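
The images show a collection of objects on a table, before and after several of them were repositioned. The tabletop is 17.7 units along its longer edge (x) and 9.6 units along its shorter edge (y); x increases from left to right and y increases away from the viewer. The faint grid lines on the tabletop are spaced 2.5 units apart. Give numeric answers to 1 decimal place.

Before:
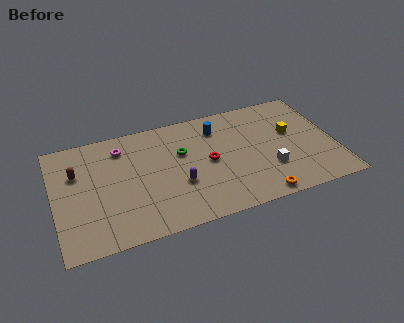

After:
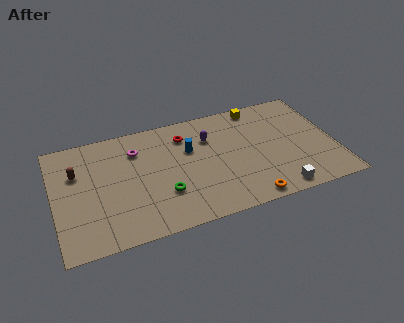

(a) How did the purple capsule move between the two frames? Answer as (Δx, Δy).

(2.2, 3.3)

The purple capsule started near (7.7, 3.5) and ended near (9.9, 6.8).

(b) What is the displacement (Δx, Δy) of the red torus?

(-1.3, 2.7)

The red torus started near (9.7, 4.8) and ended near (8.4, 7.5).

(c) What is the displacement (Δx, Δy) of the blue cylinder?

(-1.9, -1.3)

From the two frames, the blue cylinder sits at roughly (10.5, 7.5) before and (8.6, 6.2) after.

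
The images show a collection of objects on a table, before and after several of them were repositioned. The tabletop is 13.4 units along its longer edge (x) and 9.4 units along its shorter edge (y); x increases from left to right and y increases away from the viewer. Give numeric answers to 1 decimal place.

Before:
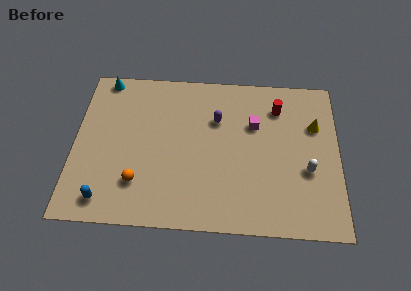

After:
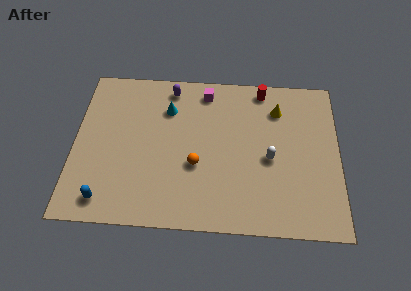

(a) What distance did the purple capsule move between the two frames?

3.0

From (7.2, 6.4) to (4.8, 8.2), the purple capsule covered √(2.4² + 1.8²) ≈ 3.0 units.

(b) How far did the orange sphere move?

3.1

The orange sphere moved from about (3.3, 2.4) to (6.2, 3.6), a distance of √(2.9² + 1.2²) ≈ 3.1.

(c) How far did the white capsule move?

2.0

The white capsule moved from about (11.8, 3.6) to (9.9, 4.2), a distance of √(1.9² + 0.6²) ≈ 2.0.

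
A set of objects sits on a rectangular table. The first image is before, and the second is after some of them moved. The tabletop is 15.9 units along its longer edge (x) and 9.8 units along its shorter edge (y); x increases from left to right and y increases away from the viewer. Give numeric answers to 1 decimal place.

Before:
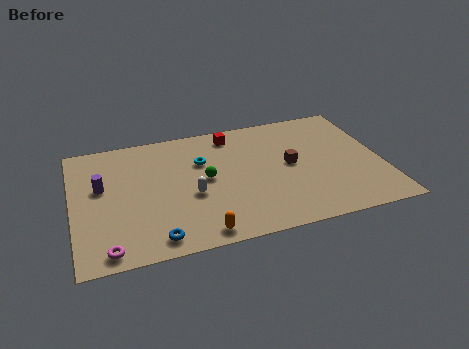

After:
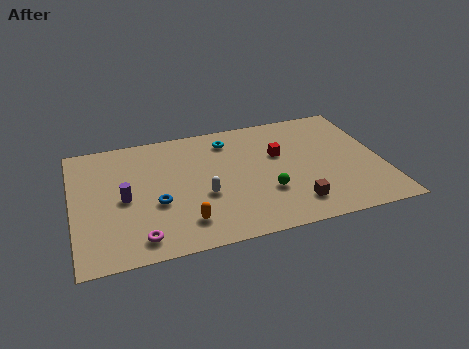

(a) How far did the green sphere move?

3.6

The green sphere was near (6.8, 5.1) before and (9.8, 3.2) after, so it travelled √(3.0² + 1.9²) ≈ 3.6 units.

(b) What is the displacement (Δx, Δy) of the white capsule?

(0.6, -0.2)

From the two frames, the white capsule sits at roughly (6.0, 4.0) before and (6.6, 3.8) after.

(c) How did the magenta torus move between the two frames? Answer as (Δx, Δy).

(1.6, 0.4)

From the two frames, the magenta torus sits at roughly (1.6, 1.0) before and (3.2, 1.4) after.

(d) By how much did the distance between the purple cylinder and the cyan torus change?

+1.3

Before: roughly 5.3 units apart; after: 6.6. That's 1.3 units further apart.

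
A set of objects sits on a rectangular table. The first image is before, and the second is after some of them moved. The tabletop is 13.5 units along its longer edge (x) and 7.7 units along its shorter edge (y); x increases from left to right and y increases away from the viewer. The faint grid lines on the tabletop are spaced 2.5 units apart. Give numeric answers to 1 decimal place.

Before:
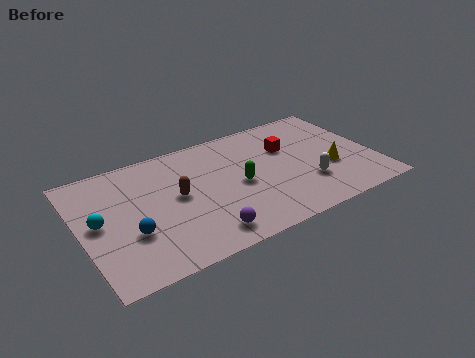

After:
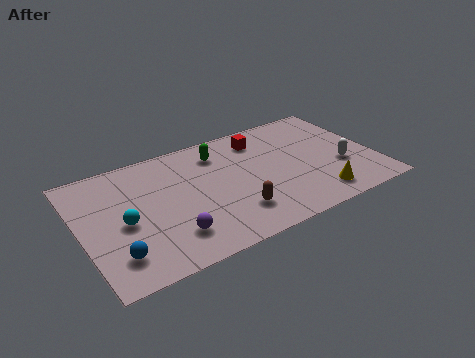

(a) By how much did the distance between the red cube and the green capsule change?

-0.9

Before: roughly 2.9 units apart; after: 2.0. That's 0.9 units closer together.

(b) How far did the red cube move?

1.6

From (9.7, 5.1) to (8.6, 6.2), the red cube covered √(1.1² + 1.1²) ≈ 1.6 units.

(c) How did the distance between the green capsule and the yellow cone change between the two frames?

+1.9

They were about 4.3 units apart before and 6.2 after — 1.9 units further apart.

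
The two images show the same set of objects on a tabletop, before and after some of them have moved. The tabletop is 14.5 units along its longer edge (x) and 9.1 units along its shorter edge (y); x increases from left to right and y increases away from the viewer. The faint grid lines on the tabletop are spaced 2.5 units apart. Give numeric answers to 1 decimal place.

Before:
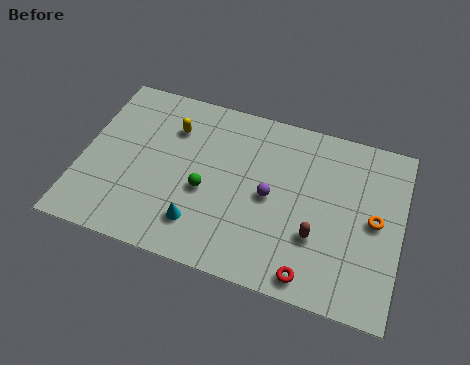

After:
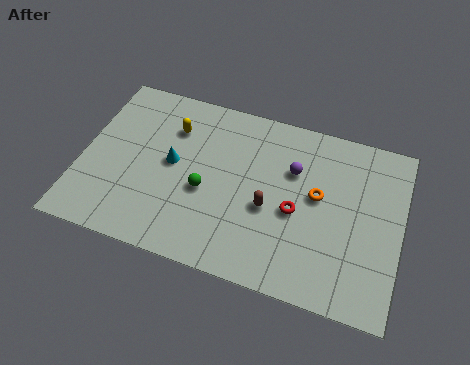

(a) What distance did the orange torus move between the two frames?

2.6

The orange torus moved from about (13.3, 4.6) to (10.7, 5.1), a distance of √(2.6² + 0.5²) ≈ 2.6.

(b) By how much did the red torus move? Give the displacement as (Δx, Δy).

(-0.9, 3.0)

From the two frames, the red torus sits at roughly (10.7, 1.0) before and (9.8, 4.0) after.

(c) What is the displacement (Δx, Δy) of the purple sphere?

(0.9, 1.7)

The purple sphere started near (8.6, 4.4) and ended near (9.5, 6.1).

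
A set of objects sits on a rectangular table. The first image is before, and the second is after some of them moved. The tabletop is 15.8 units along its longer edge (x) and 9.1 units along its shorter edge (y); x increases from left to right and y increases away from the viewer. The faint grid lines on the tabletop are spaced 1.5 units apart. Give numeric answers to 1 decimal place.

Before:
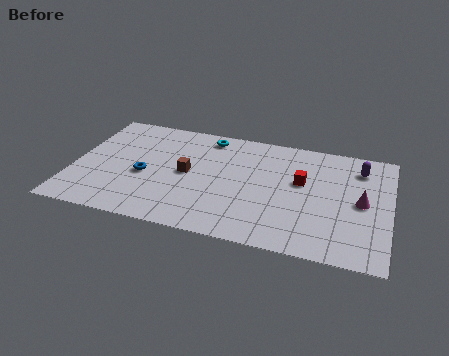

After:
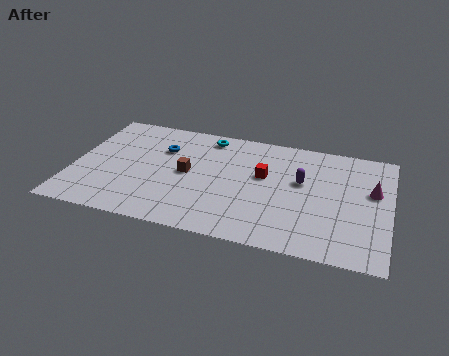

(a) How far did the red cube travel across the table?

1.9

From (11.4, 5.4) to (9.5, 5.4), the red cube covered √(1.9² + 0.0²) ≈ 1.9 units.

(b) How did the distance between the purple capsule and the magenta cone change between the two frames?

+0.8

They were about 2.7 units apart before and 3.5 after — 0.8 units further apart.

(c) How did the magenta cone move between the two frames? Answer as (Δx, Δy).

(0.5, 1.0)

From the two frames, the magenta cone sits at roughly (14.4, 4.5) before and (14.9, 5.5) after.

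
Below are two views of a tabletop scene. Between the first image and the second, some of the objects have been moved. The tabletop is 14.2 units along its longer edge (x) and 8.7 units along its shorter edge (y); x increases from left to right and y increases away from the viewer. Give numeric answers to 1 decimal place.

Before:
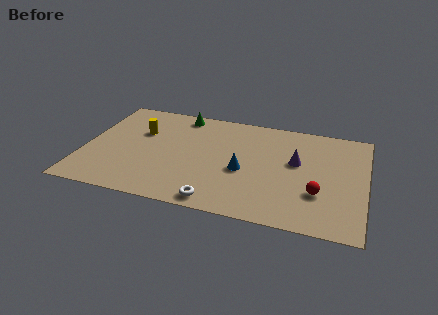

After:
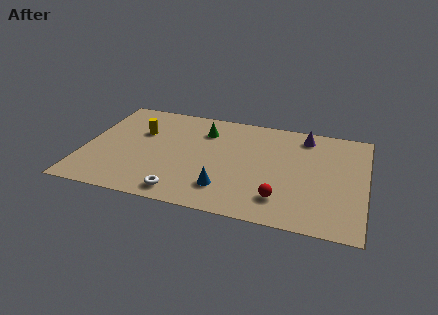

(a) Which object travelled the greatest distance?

the purple cone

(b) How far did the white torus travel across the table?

1.8

The white torus moved from about (7.0, 0.9) to (5.2, 1.1), a distance of √(1.8² + 0.2²) ≈ 1.8.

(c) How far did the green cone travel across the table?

1.7

From (4.6, 7.7) to (5.9, 6.6), the green cone covered √(1.3² + 1.1²) ≈ 1.7 units.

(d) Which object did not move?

the yellow cylinder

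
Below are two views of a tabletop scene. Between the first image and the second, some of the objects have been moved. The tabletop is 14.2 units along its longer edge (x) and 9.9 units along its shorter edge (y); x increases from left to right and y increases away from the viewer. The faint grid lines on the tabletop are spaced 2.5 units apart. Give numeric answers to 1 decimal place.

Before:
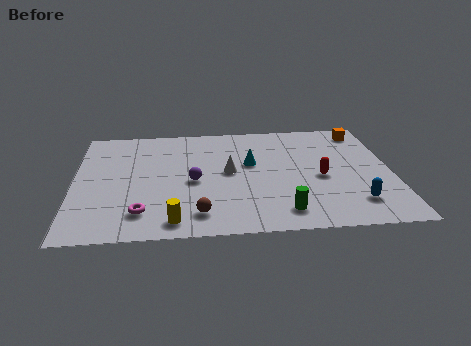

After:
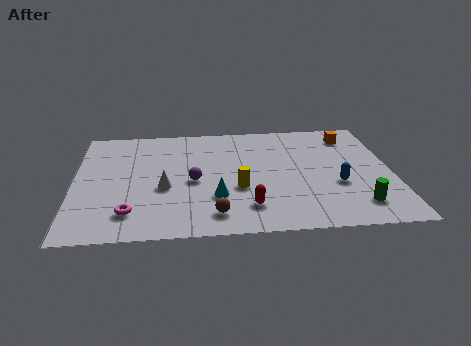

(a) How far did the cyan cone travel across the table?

3.3

From (7.9, 5.9) to (6.3, 3.0), the cyan cone covered √(1.6² + 2.9²) ≈ 3.3 units.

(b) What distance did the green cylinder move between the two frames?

3.3

The green cylinder moved from about (9.2, 1.6) to (12.5, 1.9), a distance of √(3.3² + 0.3²) ≈ 3.3.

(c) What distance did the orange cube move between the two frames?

0.7

From (13.1, 8.5) to (12.5, 8.1), the orange cube covered √(0.6² + 0.4²) ≈ 0.7 units.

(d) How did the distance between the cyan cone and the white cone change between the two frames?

+1.3

The distance was about 1.2 in the first image and 2.5 in the second, so they moved 1.3 units further apart.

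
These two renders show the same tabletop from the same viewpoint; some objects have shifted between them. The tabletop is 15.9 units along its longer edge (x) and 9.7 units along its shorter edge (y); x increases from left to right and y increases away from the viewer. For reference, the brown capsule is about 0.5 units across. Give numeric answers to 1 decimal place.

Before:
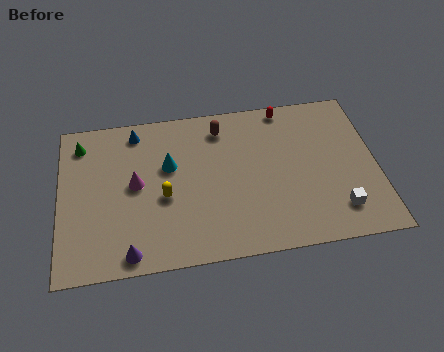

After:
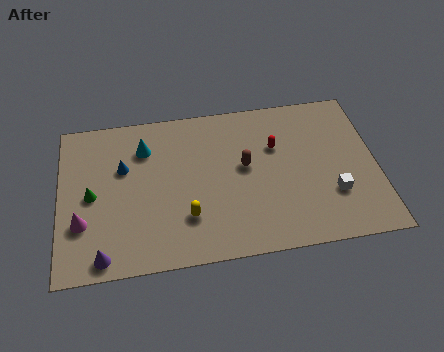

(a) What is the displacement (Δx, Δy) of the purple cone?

(-1.3, 0.0)

The purple cone started near (3.4, 1.0) and ended near (2.1, 1.0).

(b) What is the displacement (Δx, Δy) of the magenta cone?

(-2.7, -2.0)

The magenta cone was at about (3.8, 5.1) and moved to about (1.1, 3.1).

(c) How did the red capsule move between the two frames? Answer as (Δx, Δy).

(-0.6, -2.4)

From the two frames, the red capsule sits at roughly (11.5, 8.8) before and (10.9, 6.4) after.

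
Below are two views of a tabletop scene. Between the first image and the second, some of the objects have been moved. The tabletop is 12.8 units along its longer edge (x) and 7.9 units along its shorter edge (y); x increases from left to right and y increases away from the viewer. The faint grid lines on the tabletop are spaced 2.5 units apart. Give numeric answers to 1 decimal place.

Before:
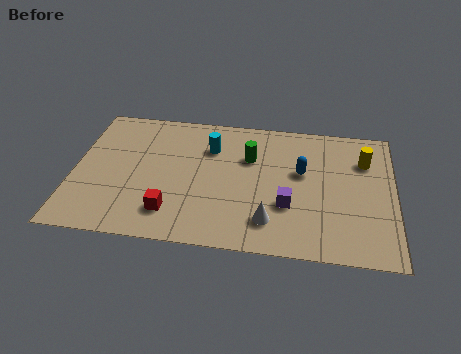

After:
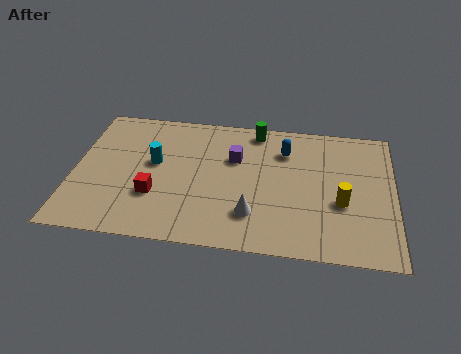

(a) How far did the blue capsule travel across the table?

1.4

The blue capsule was near (9.1, 4.7) before and (8.4, 5.9) after, so it travelled √(0.7² + 1.2²) ≈ 1.4 units.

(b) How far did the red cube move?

1.1

From (4.0, 1.7) to (3.3, 2.6), the red cube covered √(0.7² + 0.9²) ≈ 1.1 units.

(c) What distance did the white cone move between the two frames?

0.8

The white cone moved from about (7.9, 1.7) to (7.2, 2.0), a distance of √(0.7² + 0.3²) ≈ 0.8.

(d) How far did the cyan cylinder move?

2.5

The cyan cylinder moved from about (5.4, 5.7) to (3.2, 4.5), a distance of √(2.2² + 1.2²) ≈ 2.5.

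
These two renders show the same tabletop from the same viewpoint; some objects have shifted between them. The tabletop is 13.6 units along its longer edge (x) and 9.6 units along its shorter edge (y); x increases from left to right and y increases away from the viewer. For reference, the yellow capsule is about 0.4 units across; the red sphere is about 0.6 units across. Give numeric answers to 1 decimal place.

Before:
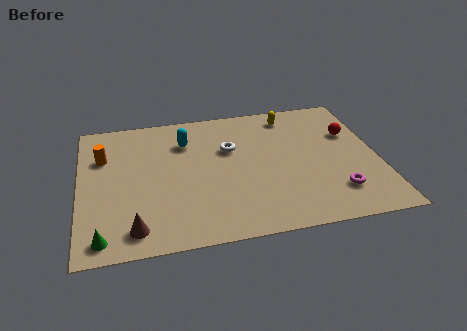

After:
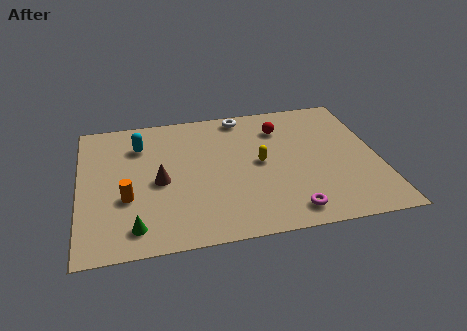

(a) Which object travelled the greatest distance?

the yellow capsule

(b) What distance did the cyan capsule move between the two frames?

2.1

From (4.9, 7.1) to (2.8, 7.2), the cyan capsule covered √(2.1² + 0.1²) ≈ 2.1 units.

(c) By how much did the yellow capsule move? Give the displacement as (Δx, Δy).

(-1.6, -3.3)

The yellow capsule started near (9.8, 8.2) and ended near (8.2, 4.9).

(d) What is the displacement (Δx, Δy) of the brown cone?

(1.2, 3.0)

From the two frames, the brown cone sits at roughly (2.4, 1.4) before and (3.6, 4.4) after.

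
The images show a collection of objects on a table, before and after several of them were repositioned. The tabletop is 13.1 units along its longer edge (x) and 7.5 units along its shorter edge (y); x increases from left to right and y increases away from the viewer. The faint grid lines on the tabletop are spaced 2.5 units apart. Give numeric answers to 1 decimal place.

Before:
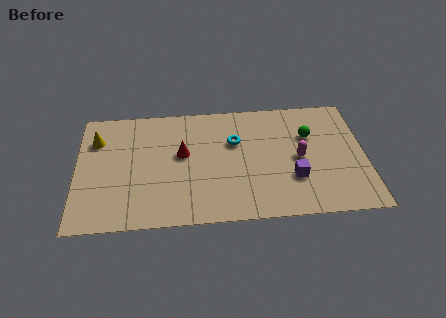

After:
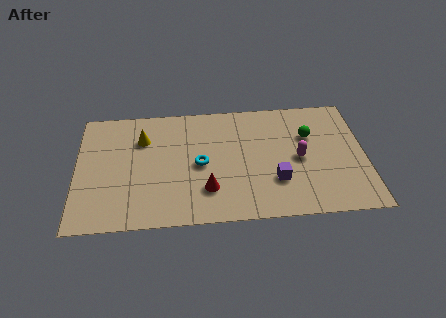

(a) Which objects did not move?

the magenta capsule and the green sphere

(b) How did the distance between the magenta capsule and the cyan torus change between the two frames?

+1.3

They were about 3.2 units apart before and 4.5 after — 1.3 units further apart.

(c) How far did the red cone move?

2.5

The red cone moved from about (4.8, 4.3) to (5.9, 2.0), a distance of √(1.1² + 2.3²) ≈ 2.5.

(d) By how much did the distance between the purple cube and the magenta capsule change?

+0.5

Before: roughly 1.2 units apart; after: 1.7. That's 0.5 units further apart.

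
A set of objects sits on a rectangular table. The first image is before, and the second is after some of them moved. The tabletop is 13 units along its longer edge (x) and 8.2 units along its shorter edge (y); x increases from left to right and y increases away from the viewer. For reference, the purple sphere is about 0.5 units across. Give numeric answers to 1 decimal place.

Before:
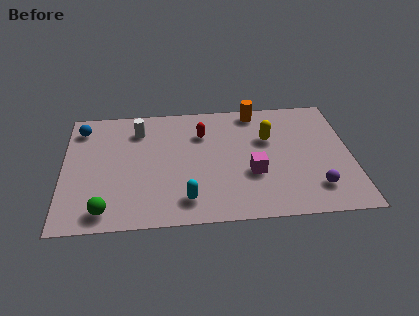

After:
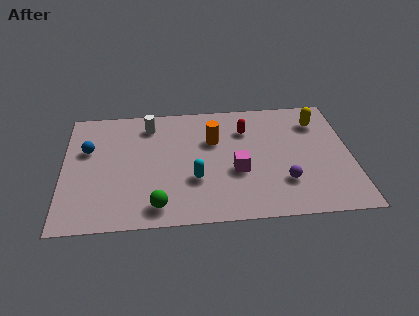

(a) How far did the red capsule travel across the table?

2.0

From (6.3, 5.9) to (8.3, 6.0), the red capsule covered √(2.0² + 0.1²) ≈ 2.0 units.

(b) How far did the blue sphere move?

1.5

The blue sphere moved from about (0.8, 6.7) to (1.1, 5.2), a distance of √(0.3² + 1.5²) ≈ 1.5.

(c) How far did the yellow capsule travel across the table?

2.5

The yellow capsule moved from about (9.3, 5.3) to (11.6, 6.3), a distance of √(2.3² + 1.0²) ≈ 2.5.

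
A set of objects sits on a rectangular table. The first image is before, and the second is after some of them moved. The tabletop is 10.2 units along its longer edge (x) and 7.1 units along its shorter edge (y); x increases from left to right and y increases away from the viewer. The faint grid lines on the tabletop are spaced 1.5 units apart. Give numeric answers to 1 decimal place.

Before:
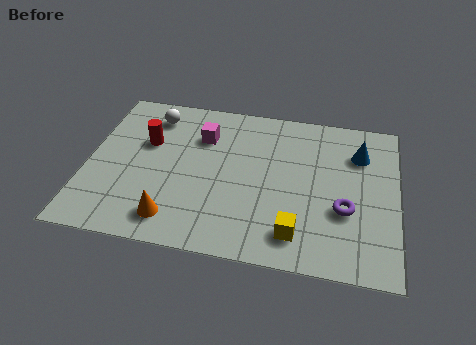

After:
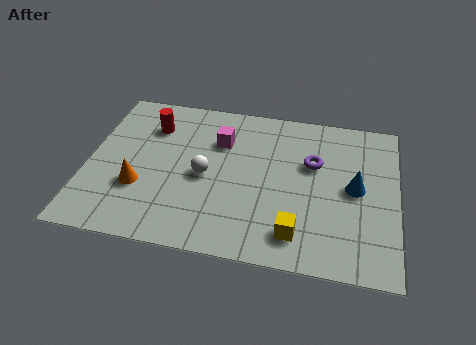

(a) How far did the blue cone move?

1.6

From (8.9, 5.2) to (8.8, 3.6), the blue cone covered √(0.1² + 1.6²) ≈ 1.6 units.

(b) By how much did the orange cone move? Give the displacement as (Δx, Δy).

(-1.2, 1.2)

The orange cone was at about (3.0, 1.2) and moved to about (1.8, 2.4).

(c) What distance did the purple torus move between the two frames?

2.2

The purple torus moved from about (8.5, 2.6) to (7.4, 4.5), a distance of √(1.1² + 1.9²) ≈ 2.2.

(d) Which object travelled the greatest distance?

the white sphere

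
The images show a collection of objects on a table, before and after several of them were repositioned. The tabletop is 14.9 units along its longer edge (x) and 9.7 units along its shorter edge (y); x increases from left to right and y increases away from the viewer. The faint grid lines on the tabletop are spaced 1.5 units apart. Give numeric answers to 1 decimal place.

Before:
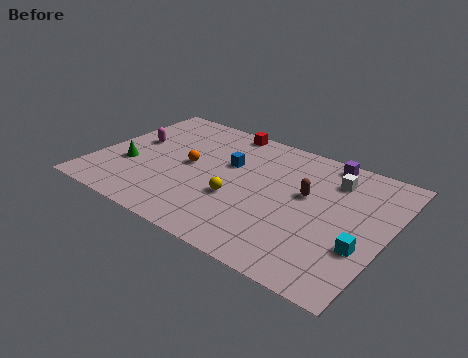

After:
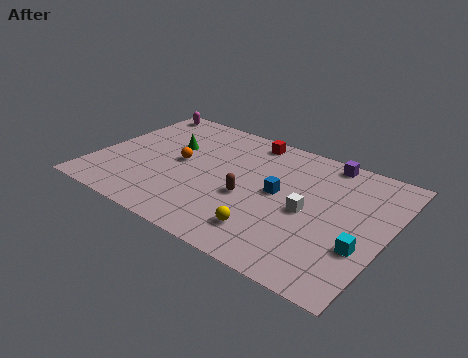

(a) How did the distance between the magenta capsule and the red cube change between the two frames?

+0.8

They were about 5.3 units apart before and 6.1 after — 0.8 units further apart.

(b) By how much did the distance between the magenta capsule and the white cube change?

+0.4

They were about 10.4 units apart before and 10.8 after — 0.4 units further apart.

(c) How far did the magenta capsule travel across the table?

3.1

From (1.6, 5.6) to (1.1, 8.7), the magenta capsule covered √(0.5² + 3.1²) ≈ 3.1 units.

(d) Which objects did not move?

the cyan cube and the purple cube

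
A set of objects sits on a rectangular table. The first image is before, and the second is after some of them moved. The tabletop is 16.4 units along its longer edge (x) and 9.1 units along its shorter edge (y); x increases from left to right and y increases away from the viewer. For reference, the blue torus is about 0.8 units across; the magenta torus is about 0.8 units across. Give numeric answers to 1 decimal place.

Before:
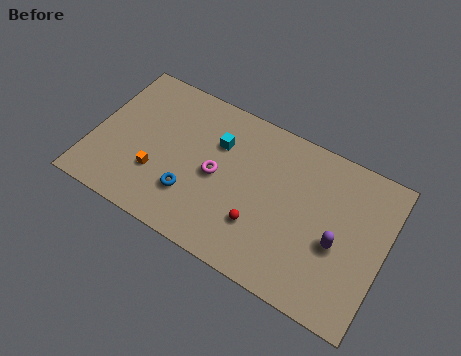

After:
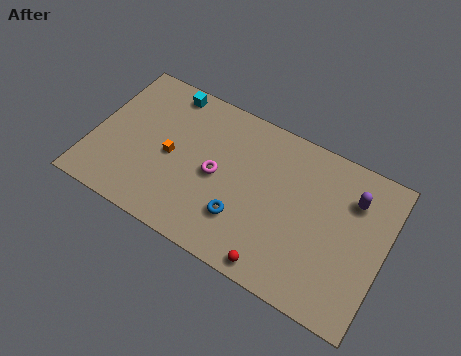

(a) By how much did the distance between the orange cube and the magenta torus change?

-0.9

The distance was about 3.5 in the first image and 2.6 in the second, so they moved 0.9 units closer together.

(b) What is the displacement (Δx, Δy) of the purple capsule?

(0.5, 2.9)

The purple capsule started near (13.9, 3.8) and ended near (14.4, 6.7).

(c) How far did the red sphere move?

2.2

From (9.7, 2.7) to (10.9, 0.9), the red sphere covered √(1.2² + 1.8²) ≈ 2.2 units.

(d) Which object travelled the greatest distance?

the cyan cube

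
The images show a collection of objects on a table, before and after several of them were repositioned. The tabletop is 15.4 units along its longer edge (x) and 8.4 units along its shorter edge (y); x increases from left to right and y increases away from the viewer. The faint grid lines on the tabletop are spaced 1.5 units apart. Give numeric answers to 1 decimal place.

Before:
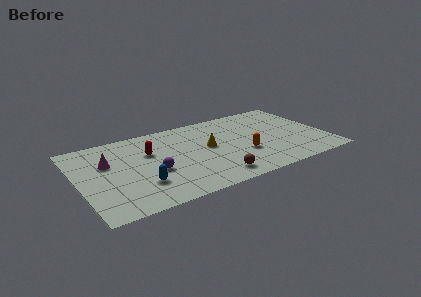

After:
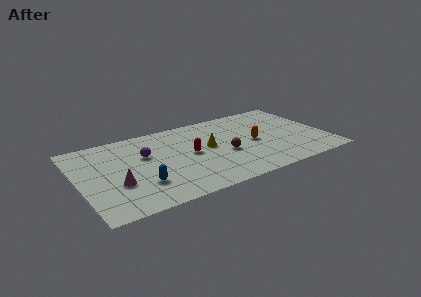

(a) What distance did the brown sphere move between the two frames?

2.4

The brown sphere was near (8.0, 1.3) before and (9.0, 3.5) after, so it travelled √(1.0² + 2.2²) ≈ 2.4 units.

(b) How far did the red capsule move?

2.7

The red capsule moved from about (4.5, 5.5) to (6.9, 4.3), a distance of √(2.4² + 1.2²) ≈ 2.7.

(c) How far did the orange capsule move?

1.3

The orange capsule moved from about (10.1, 3.0) to (10.9, 4.0), a distance of √(0.8² + 1.0²) ≈ 1.3.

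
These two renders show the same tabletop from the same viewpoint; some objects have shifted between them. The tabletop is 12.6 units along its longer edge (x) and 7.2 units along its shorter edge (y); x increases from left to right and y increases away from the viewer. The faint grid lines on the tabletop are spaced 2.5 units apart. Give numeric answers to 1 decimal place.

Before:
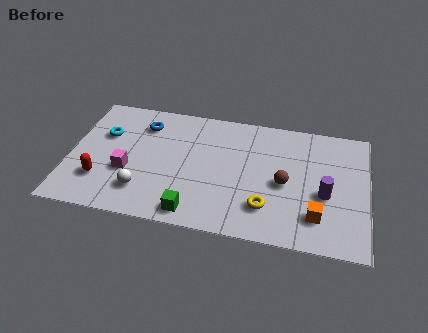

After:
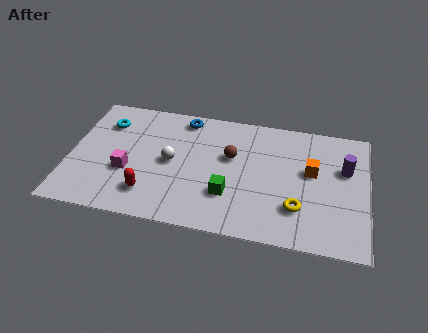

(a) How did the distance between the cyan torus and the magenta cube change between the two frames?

+0.6

The distance was about 2.3 in the first image and 2.9 in the second, so they moved 0.6 units further apart.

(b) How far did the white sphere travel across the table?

2.2

From (3.2, 1.7) to (4.3, 3.6), the white sphere covered √(1.1² + 1.9²) ≈ 2.2 units.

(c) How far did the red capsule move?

2.1

The red capsule was near (1.4, 2.0) before and (3.5, 1.6) after, so it travelled √(2.1² + 0.4²) ≈ 2.1 units.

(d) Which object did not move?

the magenta cube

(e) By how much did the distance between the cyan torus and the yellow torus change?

+1.4

Before: roughly 7.6 units apart; after: 9.0. That's 1.4 units further apart.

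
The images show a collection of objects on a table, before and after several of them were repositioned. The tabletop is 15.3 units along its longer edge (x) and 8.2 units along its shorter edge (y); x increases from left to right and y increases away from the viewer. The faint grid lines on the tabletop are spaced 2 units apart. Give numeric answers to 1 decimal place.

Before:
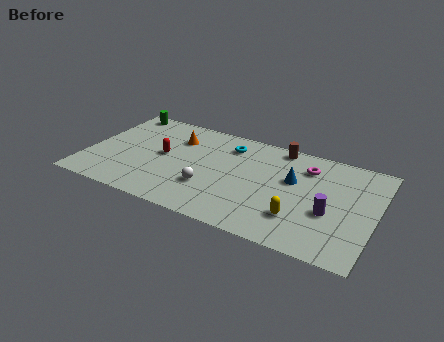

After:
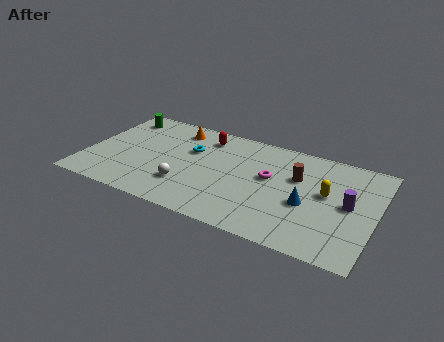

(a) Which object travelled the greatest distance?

the red capsule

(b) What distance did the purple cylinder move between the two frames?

1.3

The purple cylinder moved from about (13.0, 3.2) to (13.9, 4.2), a distance of √(0.9² + 1.0²) ≈ 1.3.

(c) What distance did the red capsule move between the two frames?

3.1

The red capsule moved from about (4.0, 4.3) to (6.0, 6.7), a distance of √(2.0² + 2.4²) ≈ 3.1.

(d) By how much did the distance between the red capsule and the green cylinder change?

+0.5

Before: roughly 4.2 units apart; after: 4.7. That's 0.5 units further apart.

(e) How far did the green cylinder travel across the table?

0.6

The green cylinder moved from about (1.2, 7.4) to (1.3, 6.8), a distance of √(0.1² + 0.6²) ≈ 0.6.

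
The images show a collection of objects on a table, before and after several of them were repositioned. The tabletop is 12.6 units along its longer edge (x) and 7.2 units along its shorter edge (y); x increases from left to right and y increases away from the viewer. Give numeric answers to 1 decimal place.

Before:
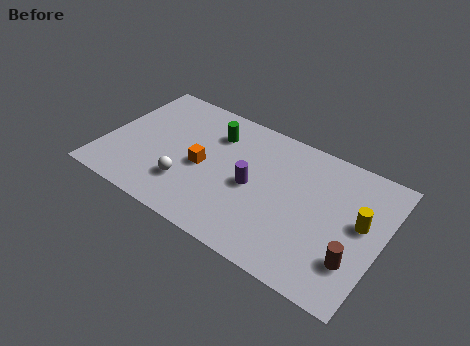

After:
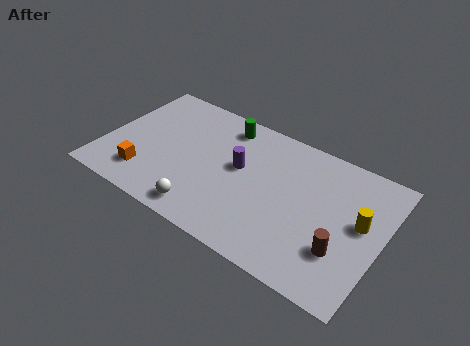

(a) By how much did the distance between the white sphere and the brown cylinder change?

-1.5

They were about 7.6 units apart before and 6.1 after — 1.5 units closer together.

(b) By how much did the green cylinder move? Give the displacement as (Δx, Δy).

(0.4, 0.7)

From the two frames, the green cylinder sits at roughly (4.7, 5.4) before and (5.1, 6.1) after.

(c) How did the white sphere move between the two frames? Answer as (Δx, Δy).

(1.0, -1.0)

The white sphere started near (4.0, 2.0) and ended near (5.0, 1.0).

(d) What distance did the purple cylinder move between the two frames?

1.0

From (6.8, 3.4) to (6.1, 4.1), the purple cylinder covered √(0.7² + 0.7²) ≈ 1.0 units.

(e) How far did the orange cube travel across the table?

2.9

The orange cube was near (4.5, 3.3) before and (2.1, 1.6) after, so it travelled √(2.4² + 1.7²) ≈ 2.9 units.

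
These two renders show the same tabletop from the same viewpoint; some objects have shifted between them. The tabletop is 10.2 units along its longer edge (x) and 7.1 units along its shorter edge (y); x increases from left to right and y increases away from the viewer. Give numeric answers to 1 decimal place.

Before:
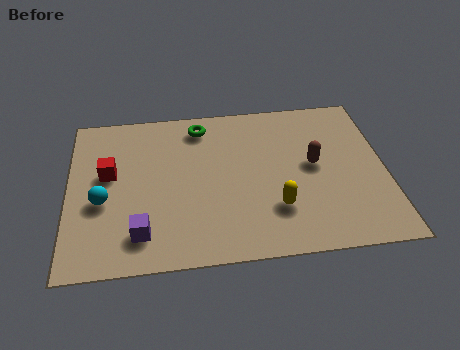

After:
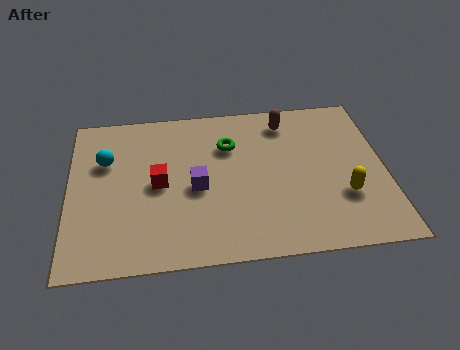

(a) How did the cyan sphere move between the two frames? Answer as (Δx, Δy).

(0.1, 1.8)

The cyan sphere was at about (1.1, 2.9) and moved to about (1.2, 4.7).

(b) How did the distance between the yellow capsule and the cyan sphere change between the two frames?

+2.4

The distance was about 5.6 in the first image and 8.0 in the second, so they moved 2.4 units further apart.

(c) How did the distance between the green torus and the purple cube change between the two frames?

-2.9

Before: roughly 5.0 units apart; after: 2.1. That's 2.9 units closer together.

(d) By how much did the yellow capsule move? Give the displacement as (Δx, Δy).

(2.2, 0.3)

The yellow capsule was at about (6.6, 2.0) and moved to about (8.8, 2.3).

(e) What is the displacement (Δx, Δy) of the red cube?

(1.6, -0.6)

From the two frames, the red cube sits at roughly (1.3, 4.1) before and (2.9, 3.5) after.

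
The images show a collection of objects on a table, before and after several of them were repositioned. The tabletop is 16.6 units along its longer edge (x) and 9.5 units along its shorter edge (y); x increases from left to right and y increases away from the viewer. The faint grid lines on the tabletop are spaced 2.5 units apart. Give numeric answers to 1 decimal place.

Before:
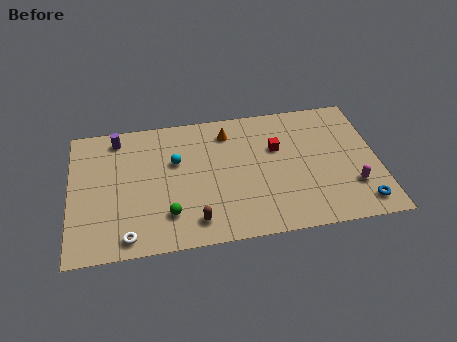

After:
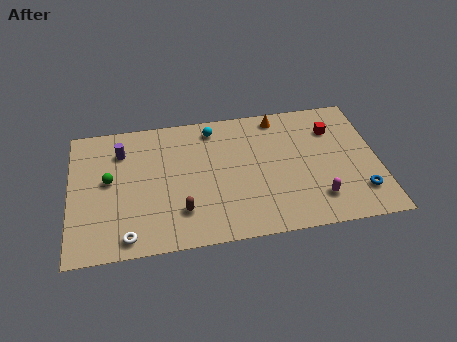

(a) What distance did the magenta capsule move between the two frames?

2.0

The magenta capsule was near (15.1, 2.7) before and (13.2, 2.1) after, so it travelled √(1.9² + 0.6²) ≈ 2.0 units.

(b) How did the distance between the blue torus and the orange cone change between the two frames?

-1.9

They were about 9.3 units apart before and 7.4 after — 1.9 units closer together.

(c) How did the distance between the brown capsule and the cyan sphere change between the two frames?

+1.5

The distance was about 4.5 in the first image and 6.0 in the second, so they moved 1.5 units further apart.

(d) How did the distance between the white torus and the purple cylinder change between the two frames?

-1.0

Before: roughly 7.1 units apart; after: 6.1. That's 1.0 units closer together.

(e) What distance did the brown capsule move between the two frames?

1.1

From (6.6, 1.6) to (5.9, 2.4), the brown capsule covered √(0.7² + 0.8²) ≈ 1.1 units.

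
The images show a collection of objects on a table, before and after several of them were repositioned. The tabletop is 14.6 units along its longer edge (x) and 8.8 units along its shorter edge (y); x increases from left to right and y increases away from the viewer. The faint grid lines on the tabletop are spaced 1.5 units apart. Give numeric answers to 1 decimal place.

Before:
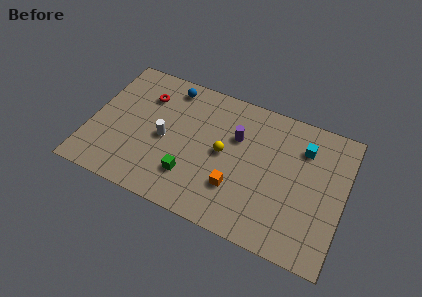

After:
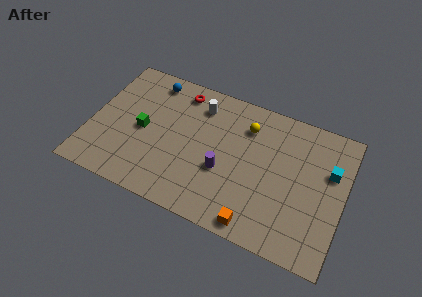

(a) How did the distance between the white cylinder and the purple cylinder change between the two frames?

-0.3

They were about 4.3 units apart before and 4.0 after — 0.3 units closer together.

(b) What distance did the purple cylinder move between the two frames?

2.5

From (8.3, 5.8) to (7.8, 3.4), the purple cylinder covered √(0.5² + 2.4²) ≈ 2.5 units.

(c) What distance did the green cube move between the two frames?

3.6

The green cube was near (6.0, 2.3) before and (3.0, 4.2) after, so it travelled √(3.0² + 1.9²) ≈ 3.6 units.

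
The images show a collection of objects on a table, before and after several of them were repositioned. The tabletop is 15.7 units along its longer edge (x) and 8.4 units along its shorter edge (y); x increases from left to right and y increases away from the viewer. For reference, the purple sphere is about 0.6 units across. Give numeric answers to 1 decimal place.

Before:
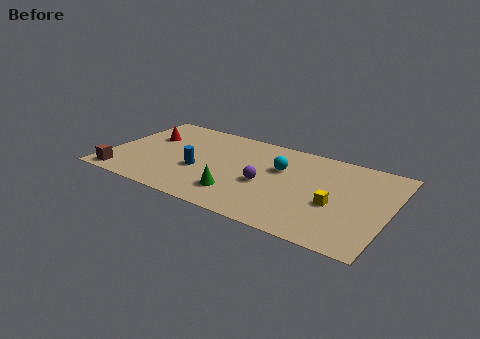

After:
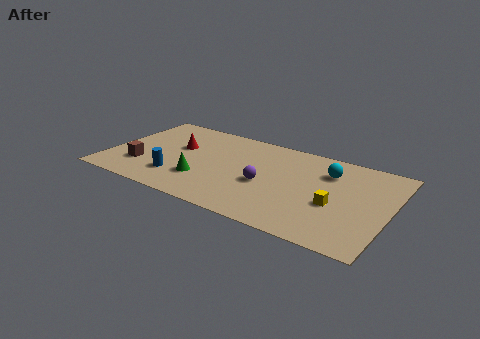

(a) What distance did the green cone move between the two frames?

2.2

The green cone was near (7.6, 2.0) before and (5.5, 2.5) after, so it travelled √(2.1² + 0.5²) ≈ 2.2 units.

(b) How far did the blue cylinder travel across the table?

1.6

From (5.2, 3.3) to (4.1, 2.1), the blue cylinder covered √(1.1² + 1.2²) ≈ 1.6 units.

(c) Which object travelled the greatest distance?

the cyan sphere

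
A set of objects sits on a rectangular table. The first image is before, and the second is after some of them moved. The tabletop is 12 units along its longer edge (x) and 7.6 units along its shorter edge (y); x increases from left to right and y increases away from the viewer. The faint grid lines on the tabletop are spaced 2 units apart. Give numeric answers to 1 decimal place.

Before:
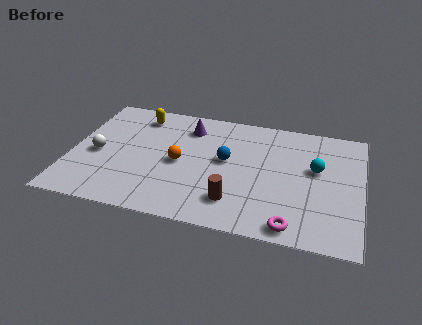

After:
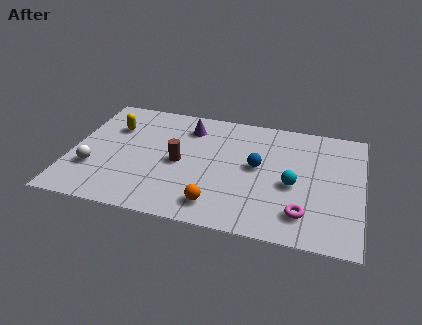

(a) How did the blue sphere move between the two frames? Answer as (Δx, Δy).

(1.3, -0.1)

The blue sphere was at about (6.4, 4.2) and moved to about (7.7, 4.1).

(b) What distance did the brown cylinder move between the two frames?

3.1

From (6.9, 1.7) to (4.5, 3.6), the brown cylinder covered √(2.4² + 1.9²) ≈ 3.1 units.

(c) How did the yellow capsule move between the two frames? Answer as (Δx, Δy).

(-1.0, -1.0)

From the two frames, the yellow capsule sits at roughly (2.6, 6.3) before and (1.6, 5.3) after.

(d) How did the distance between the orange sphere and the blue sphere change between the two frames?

+1.2

Before: roughly 2.0 units apart; after: 3.2. That's 1.2 units further apart.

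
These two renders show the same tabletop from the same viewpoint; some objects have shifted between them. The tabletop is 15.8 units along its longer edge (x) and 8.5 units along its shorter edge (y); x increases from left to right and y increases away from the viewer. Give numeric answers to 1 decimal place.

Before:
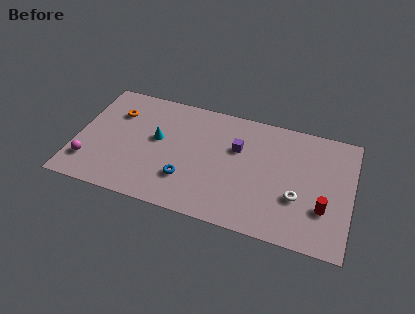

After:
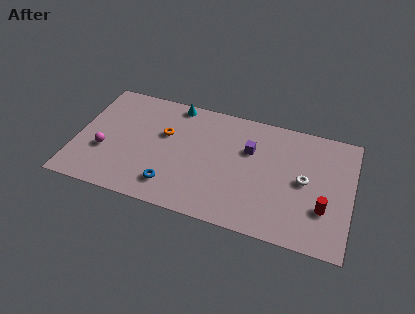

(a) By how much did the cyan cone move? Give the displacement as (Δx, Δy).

(0.8, 2.9)

The cyan cone started near (4.6, 4.8) and ended near (5.4, 7.7).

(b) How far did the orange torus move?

3.0

The orange torus was near (2.1, 6.1) before and (5.0, 5.3) after, so it travelled √(2.9² + 0.8²) ≈ 3.0 units.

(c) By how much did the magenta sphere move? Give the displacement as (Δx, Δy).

(0.8, 1.1)

From the two frames, the magenta sphere sits at roughly (0.9, 2.0) before and (1.7, 3.1) after.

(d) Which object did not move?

the red cylinder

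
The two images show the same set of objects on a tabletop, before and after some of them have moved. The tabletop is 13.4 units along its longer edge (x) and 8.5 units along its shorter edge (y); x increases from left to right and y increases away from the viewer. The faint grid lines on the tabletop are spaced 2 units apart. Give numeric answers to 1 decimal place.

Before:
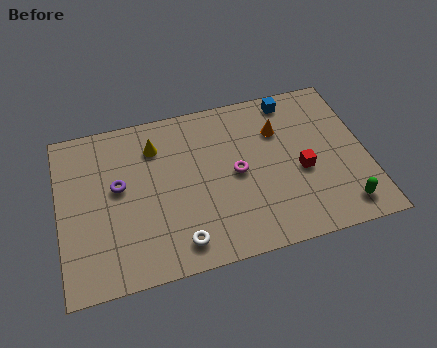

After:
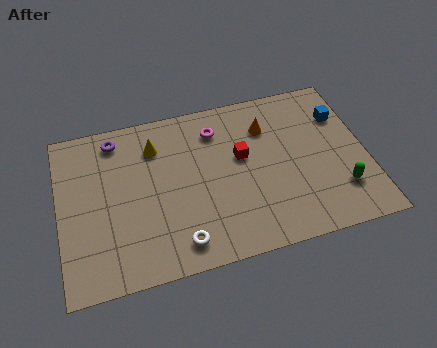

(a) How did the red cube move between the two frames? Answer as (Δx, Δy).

(-2.5, 1.4)

The red cube was at about (10.5, 3.6) and moved to about (8.0, 5.0).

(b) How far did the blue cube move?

2.5

The blue cube was near (10.4, 7.5) before and (12.5, 6.1) after, so it travelled √(2.1² + 1.4²) ≈ 2.5 units.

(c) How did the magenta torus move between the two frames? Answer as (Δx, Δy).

(-0.7, 2.5)

The magenta torus was at about (7.7, 4.2) and moved to about (7.0, 6.7).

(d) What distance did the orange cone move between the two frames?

0.6

From (9.7, 6.0) to (9.2, 6.3), the orange cone covered √(0.5² + 0.3²) ≈ 0.6 units.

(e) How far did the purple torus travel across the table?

2.5

The purple torus moved from about (2.6, 4.8) to (2.6, 7.3), a distance of √(0.0² + 2.5²) ≈ 2.5.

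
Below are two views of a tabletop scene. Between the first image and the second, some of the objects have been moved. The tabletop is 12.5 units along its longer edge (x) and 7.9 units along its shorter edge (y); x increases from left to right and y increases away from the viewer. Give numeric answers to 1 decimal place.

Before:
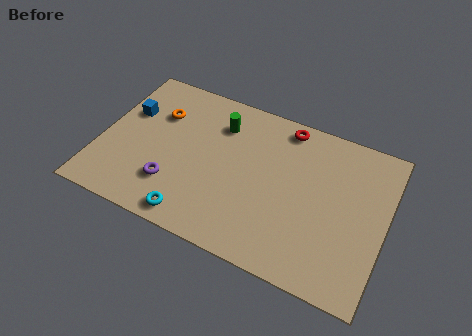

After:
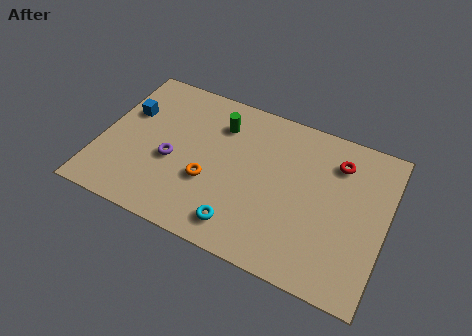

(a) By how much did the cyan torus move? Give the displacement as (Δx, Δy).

(2.0, 0.4)

The cyan torus was at about (4.5, 0.9) and moved to about (6.5, 1.3).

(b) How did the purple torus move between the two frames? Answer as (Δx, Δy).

(-0.2, 1.2)

The purple torus was at about (3.4, 2.1) and moved to about (3.2, 3.3).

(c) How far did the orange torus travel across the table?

3.7

From (2.3, 5.5) to (4.9, 2.9), the orange torus covered √(2.6² + 2.6²) ≈ 3.7 units.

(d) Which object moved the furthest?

the orange torus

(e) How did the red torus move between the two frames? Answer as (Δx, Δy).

(2.4, -0.9)

The red torus was at about (7.8, 7.0) and moved to about (10.2, 6.1).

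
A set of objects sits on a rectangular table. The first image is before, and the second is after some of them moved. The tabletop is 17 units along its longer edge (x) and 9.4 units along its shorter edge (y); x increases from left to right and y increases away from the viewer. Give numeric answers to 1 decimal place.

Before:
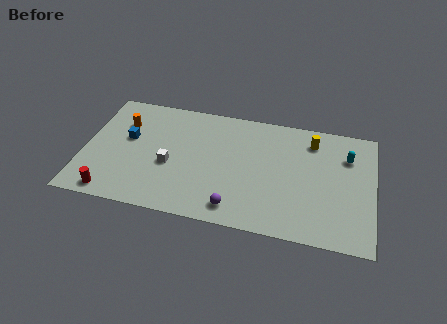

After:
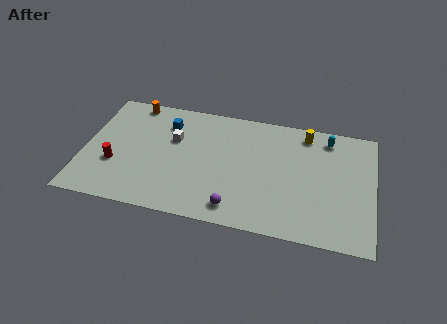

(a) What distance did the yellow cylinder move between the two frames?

0.6

From (13.3, 7.6) to (12.9, 8.1), the yellow cylinder covered √(0.4² + 0.5²) ≈ 0.6 units.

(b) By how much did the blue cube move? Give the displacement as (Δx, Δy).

(2.2, 1.7)

The blue cube started near (2.5, 5.5) and ended near (4.7, 7.2).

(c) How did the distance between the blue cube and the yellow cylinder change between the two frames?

-2.8

They were about 11.0 units apart before and 8.2 after — 2.8 units closer together.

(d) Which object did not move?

the purple sphere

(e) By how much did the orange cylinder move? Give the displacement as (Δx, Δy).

(0.5, 1.8)

The orange cylinder started near (2.1, 6.7) and ended near (2.6, 8.5).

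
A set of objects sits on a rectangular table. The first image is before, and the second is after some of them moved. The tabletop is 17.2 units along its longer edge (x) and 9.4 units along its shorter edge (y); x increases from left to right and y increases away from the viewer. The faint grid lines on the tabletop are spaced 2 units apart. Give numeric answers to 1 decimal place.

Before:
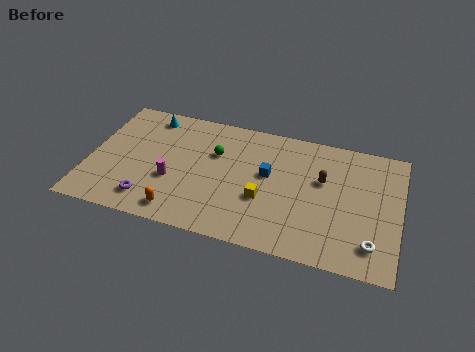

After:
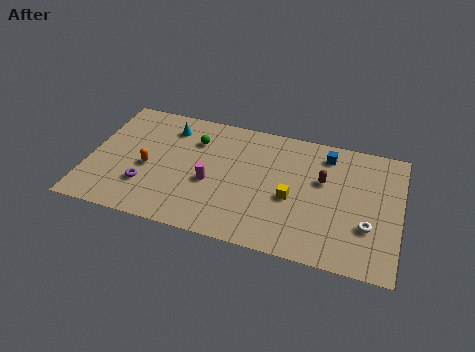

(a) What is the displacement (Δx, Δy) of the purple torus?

(-0.3, 1.0)

From the two frames, the purple torus sits at roughly (3.6, 1.7) before and (3.3, 2.7) after.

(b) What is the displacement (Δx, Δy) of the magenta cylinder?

(2.1, 0.4)

From the two frames, the magenta cylinder sits at roughly (4.7, 3.5) before and (6.8, 3.9) after.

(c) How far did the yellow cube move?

1.6

The yellow cube moved from about (9.8, 3.5) to (11.3, 4.0), a distance of √(1.5² + 0.5²) ≈ 1.6.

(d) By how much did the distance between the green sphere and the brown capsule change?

+1.3

Before: roughly 6.0 units apart; after: 7.3. That's 1.3 units further apart.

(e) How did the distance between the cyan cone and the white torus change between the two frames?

-2.1

They were about 14.2 units apart before and 12.1 after — 2.1 units closer together.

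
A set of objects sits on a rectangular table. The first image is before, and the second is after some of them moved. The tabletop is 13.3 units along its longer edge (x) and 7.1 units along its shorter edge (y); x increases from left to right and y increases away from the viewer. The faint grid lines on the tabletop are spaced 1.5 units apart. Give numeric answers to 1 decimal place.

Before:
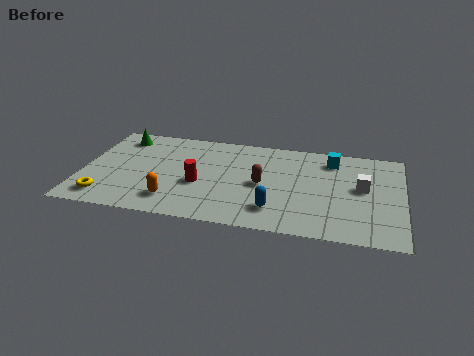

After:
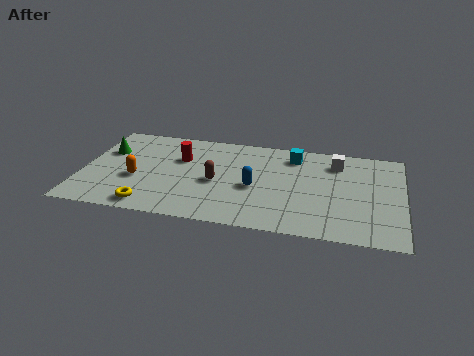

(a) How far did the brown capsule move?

1.9

The brown capsule moved from about (7.5, 3.4) to (5.6, 3.2), a distance of √(1.9² + 0.2²) ≈ 1.9.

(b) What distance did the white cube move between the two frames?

2.0

The white cube was near (11.6, 3.9) before and (10.5, 5.6) after, so it travelled √(1.1² + 1.7²) ≈ 2.0 units.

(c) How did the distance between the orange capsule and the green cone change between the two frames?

-2.7

Before: roughly 5.1 units apart; after: 2.4. That's 2.7 units closer together.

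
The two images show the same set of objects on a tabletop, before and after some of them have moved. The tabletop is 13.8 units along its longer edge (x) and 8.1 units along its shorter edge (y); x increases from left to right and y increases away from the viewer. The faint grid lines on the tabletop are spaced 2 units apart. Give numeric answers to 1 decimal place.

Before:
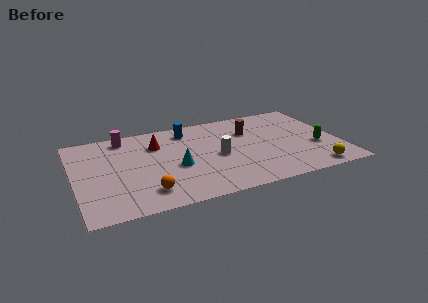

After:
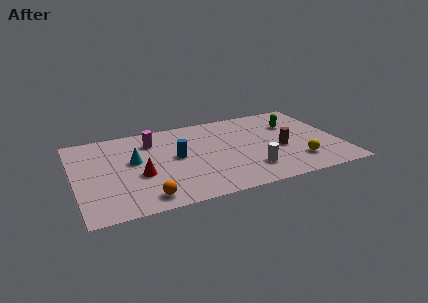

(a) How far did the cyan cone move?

2.4

The cyan cone moved from about (5.2, 3.4) to (3.1, 4.6), a distance of √(2.1² + 1.2²) ≈ 2.4.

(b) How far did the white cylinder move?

2.3

The white cylinder moved from about (7.4, 3.7) to (8.9, 1.9), a distance of √(1.5² + 1.8²) ≈ 2.3.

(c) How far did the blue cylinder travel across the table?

2.5

The blue cylinder moved from about (6.1, 6.7) to (5.3, 4.3), a distance of √(0.8² + 2.4²) ≈ 2.5.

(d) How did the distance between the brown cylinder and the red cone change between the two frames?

+2.5

They were about 4.9 units apart before and 7.4 after — 2.5 units further apart.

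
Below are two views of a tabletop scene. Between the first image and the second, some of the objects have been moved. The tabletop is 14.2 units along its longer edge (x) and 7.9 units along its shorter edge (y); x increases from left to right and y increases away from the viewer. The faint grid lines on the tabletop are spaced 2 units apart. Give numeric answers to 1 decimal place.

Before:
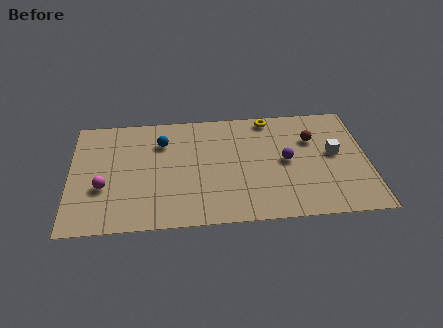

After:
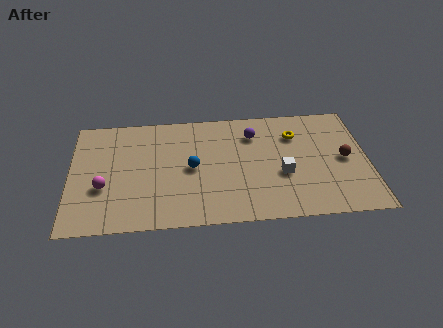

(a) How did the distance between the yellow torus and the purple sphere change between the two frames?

-1.2

The distance was about 3.2 in the first image and 2.0 in the second, so they moved 1.2 units closer together.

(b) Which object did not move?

the magenta sphere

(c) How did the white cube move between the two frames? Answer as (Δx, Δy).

(-2.5, -1.2)

The white cube was at about (12.6, 4.3) and moved to about (10.1, 3.1).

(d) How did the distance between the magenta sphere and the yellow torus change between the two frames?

+0.6

They were about 9.0 units apart before and 9.6 after — 0.6 units further apart.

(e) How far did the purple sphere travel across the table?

2.5

The purple sphere moved from about (10.3, 4.0) to (8.8, 6.0), a distance of √(1.5² + 2.0²) ≈ 2.5.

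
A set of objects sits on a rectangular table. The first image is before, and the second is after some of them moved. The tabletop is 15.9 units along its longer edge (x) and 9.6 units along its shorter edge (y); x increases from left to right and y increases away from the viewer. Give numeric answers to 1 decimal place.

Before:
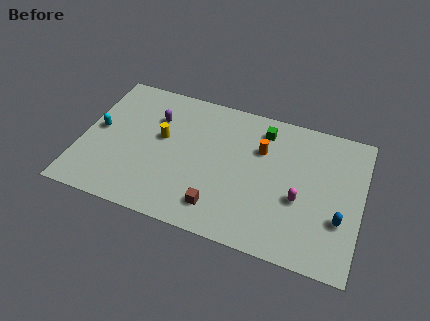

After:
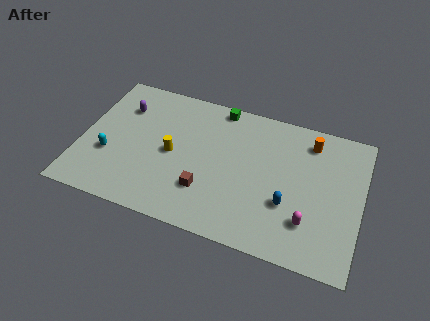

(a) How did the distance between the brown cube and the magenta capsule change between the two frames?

+1.0

They were about 4.8 units apart before and 5.8 after — 1.0 units further apart.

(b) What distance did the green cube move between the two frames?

2.7

From (10.1, 7.9) to (7.5, 8.7), the green cube covered √(2.6² + 0.8²) ≈ 2.7 units.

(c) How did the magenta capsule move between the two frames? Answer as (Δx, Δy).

(0.6, -1.3)

The magenta capsule started near (12.5, 3.8) and ended near (13.1, 2.5).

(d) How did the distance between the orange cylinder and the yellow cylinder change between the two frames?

+2.6

Before: roughly 5.7 units apart; after: 8.3. That's 2.6 units further apart.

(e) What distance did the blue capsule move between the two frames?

2.9

The blue capsule moved from about (14.8, 3.2) to (11.9, 3.3), a distance of √(2.9² + 0.1²) ≈ 2.9.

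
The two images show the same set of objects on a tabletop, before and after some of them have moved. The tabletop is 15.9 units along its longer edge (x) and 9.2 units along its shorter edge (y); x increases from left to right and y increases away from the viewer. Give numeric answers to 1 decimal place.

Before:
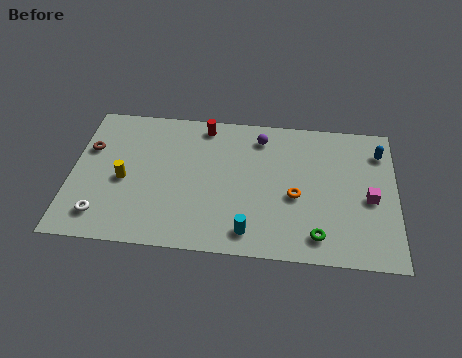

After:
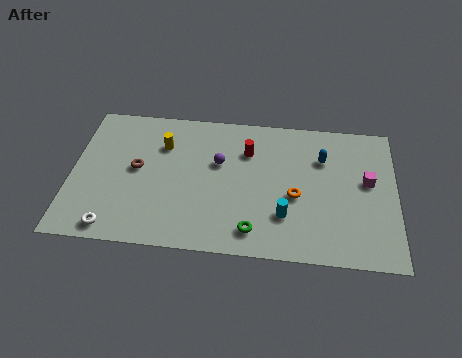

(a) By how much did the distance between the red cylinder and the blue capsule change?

-5.0

They were about 8.7 units apart before and 3.7 after — 5.0 units closer together.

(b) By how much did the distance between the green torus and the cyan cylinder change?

-1.4

Before: roughly 3.3 units apart; after: 1.9. That's 1.4 units closer together.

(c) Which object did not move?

the orange torus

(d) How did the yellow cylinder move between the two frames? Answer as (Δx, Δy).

(1.8, 2.5)

The yellow cylinder was at about (2.6, 4.1) and moved to about (4.4, 6.6).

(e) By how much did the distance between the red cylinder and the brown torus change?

-0.3

They were about 6.0 units apart before and 5.7 after — 0.3 units closer together.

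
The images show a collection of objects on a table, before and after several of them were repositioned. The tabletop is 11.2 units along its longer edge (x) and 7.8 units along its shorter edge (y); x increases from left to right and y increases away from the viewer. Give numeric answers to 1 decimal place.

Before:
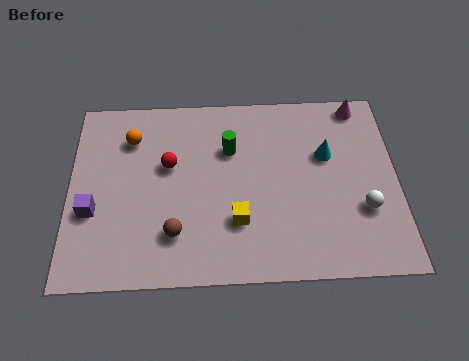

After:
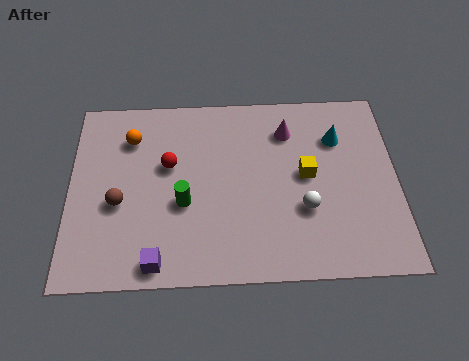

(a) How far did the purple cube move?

3.0

The purple cube moved from about (0.8, 2.9) to (3.0, 0.8), a distance of √(2.2² + 2.1²) ≈ 3.0.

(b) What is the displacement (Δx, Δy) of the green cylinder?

(-1.6, -2.2)

The green cylinder was at about (5.5, 5.3) and moved to about (3.9, 3.1).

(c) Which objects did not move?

the orange sphere and the red sphere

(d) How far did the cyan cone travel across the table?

0.8

From (8.8, 4.9) to (9.2, 5.6), the cyan cone covered √(0.4² + 0.7²) ≈ 0.8 units.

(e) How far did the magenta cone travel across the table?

2.7

From (10.0, 7.0) to (7.5, 6.0), the magenta cone covered √(2.5² + 1.0²) ≈ 2.7 units.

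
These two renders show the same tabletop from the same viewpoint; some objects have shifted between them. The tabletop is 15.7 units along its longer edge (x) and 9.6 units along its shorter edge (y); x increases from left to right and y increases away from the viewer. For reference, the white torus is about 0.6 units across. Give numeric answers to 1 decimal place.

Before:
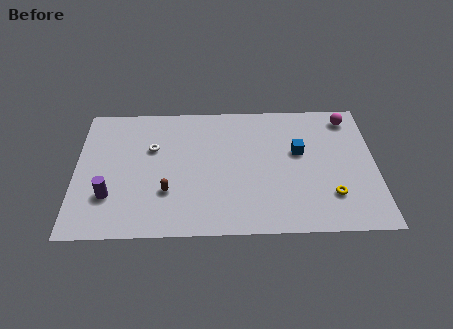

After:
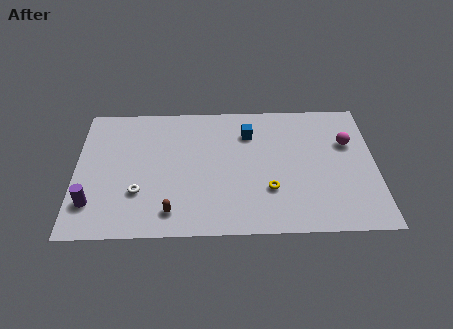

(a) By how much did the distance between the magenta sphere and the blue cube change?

+1.6

Before: roughly 3.7 units apart; after: 5.3. That's 1.6 units further apart.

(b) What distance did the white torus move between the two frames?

3.3

From (4.0, 6.2) to (3.3, 3.0), the white torus covered √(0.7² + 3.2²) ≈ 3.3 units.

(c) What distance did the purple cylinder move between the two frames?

1.0

The purple cylinder moved from about (1.8, 2.8) to (0.9, 2.3), a distance of √(0.9² + 0.5²) ≈ 1.0.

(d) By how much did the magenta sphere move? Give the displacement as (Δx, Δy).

(-0.1, -1.9)

The magenta sphere was at about (14.4, 8.2) and moved to about (14.3, 6.3).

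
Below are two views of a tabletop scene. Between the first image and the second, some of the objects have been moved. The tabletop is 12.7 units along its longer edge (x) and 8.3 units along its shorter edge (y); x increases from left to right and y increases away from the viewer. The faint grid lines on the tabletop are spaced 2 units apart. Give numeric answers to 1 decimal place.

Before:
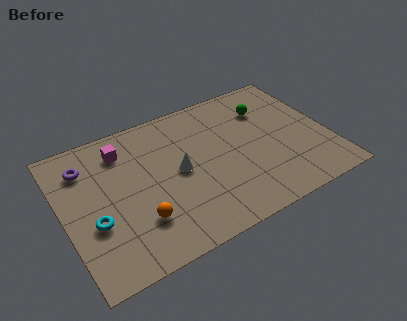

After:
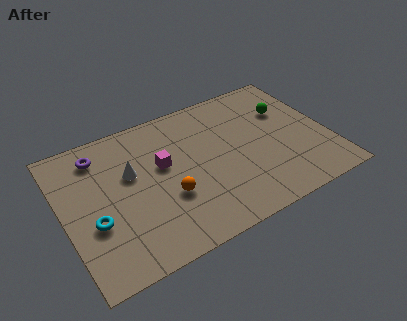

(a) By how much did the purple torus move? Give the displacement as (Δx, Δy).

(0.7, 0.4)

From the two frames, the purple torus sits at roughly (1.3, 6.4) before and (2.0, 6.8) after.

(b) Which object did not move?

the cyan torus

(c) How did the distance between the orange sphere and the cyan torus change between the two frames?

+1.3

They were about 2.2 units apart before and 3.5 after — 1.3 units further apart.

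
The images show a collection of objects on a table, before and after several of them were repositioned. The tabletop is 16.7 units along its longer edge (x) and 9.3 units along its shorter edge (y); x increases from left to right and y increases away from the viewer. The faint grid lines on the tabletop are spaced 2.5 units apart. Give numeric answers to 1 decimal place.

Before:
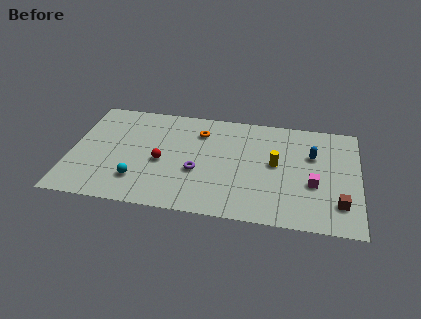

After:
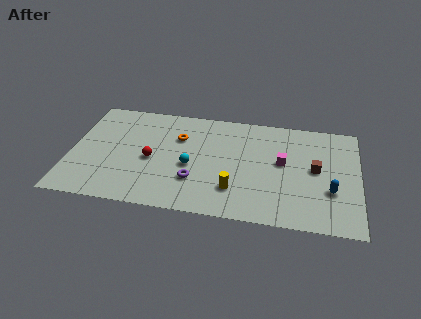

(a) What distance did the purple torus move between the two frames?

0.8

From (7.4, 3.6) to (7.3, 2.8), the purple torus covered √(0.1² + 0.8²) ≈ 0.8 units.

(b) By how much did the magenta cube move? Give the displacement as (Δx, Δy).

(-1.8, 1.6)

The magenta cube was at about (14.1, 3.6) and moved to about (12.3, 5.2).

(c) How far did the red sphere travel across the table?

0.6

The red sphere was near (5.3, 4.1) before and (4.7, 4.2) after, so it travelled √(0.6² + 0.1²) ≈ 0.6 units.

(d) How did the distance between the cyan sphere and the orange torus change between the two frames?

-3.4

The distance was about 5.9 in the first image and 2.5 in the second, so they moved 3.4 units closer together.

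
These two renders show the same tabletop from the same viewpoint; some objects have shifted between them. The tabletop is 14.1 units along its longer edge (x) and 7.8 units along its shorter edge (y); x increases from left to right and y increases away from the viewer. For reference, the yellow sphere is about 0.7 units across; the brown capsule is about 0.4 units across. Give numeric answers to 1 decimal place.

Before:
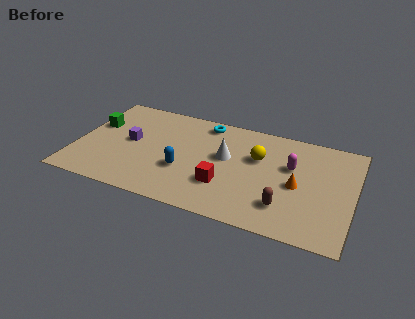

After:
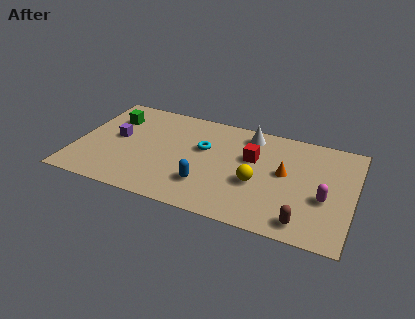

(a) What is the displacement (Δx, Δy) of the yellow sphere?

(0.1, -1.9)

The yellow sphere was at about (9.2, 5.0) and moved to about (9.3, 3.1).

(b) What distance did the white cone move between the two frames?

2.3

The white cone moved from about (7.6, 4.5) to (8.6, 6.6), a distance of √(1.0² + 2.1²) ≈ 2.3.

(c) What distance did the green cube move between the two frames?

1.1

From (0.8, 4.9) to (1.6, 5.7), the green cube covered √(0.8² + 0.8²) ≈ 1.1 units.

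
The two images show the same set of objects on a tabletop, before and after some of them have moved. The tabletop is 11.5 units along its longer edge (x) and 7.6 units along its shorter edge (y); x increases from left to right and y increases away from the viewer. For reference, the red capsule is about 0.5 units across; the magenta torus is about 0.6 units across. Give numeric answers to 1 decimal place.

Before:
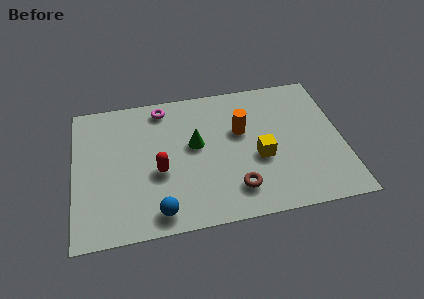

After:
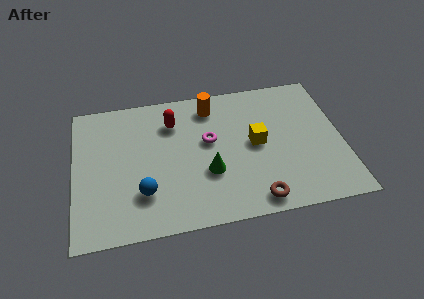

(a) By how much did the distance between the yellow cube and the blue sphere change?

+0.3

Before: roughly 4.9 units apart; after: 5.2. That's 0.3 units further apart.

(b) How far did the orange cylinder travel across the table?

2.0

From (7.2, 4.7) to (6.0, 6.3), the orange cylinder covered √(1.2² + 1.6²) ≈ 2.0 units.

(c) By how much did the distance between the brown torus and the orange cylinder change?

+2.5

Before: roughly 3.1 units apart; after: 5.6. That's 2.5 units further apart.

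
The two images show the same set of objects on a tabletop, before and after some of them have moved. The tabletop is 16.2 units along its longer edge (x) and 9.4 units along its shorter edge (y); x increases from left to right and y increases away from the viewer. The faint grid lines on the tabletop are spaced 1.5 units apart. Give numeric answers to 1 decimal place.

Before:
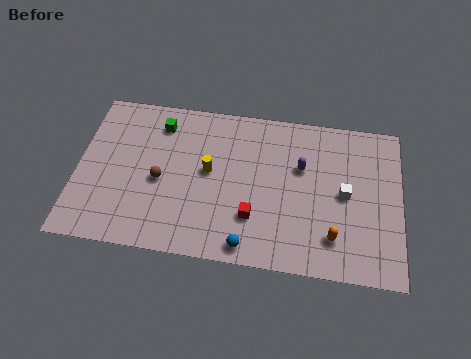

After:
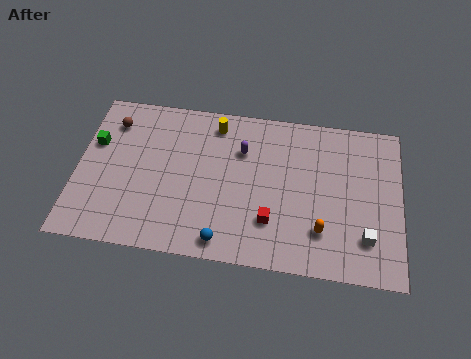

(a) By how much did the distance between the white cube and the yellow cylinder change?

+2.8

The distance was about 6.8 in the first image and 9.6 in the second, so they moved 2.8 units further apart.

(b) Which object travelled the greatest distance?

the brown sphere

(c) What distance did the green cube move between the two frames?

3.6

From (4.0, 7.6) to (0.8, 6.0), the green cube covered √(3.2² + 1.6²) ≈ 3.6 units.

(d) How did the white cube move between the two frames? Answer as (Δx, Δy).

(1.1, -2.4)

From the two frames, the white cube sits at roughly (13.4, 4.7) before and (14.5, 2.3) after.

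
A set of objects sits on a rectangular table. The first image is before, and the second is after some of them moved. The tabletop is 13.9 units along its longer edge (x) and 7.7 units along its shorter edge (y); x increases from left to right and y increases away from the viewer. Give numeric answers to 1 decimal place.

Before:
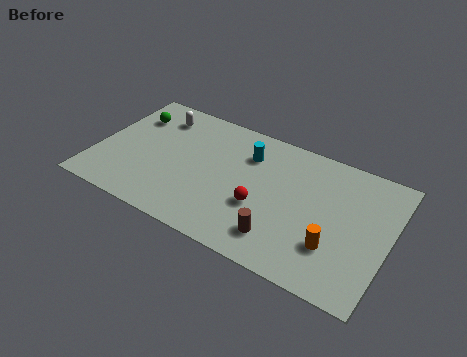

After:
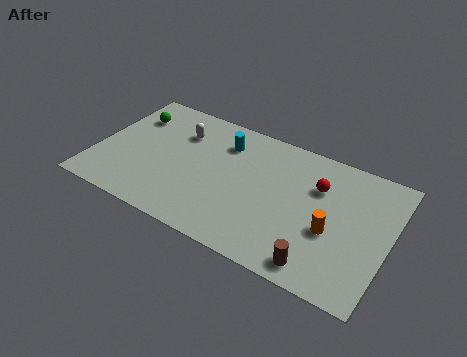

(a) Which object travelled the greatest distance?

the red sphere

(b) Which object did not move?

the green sphere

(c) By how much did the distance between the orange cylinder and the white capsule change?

-1.8

Before: roughly 9.8 units apart; after: 8.0. That's 1.8 units closer together.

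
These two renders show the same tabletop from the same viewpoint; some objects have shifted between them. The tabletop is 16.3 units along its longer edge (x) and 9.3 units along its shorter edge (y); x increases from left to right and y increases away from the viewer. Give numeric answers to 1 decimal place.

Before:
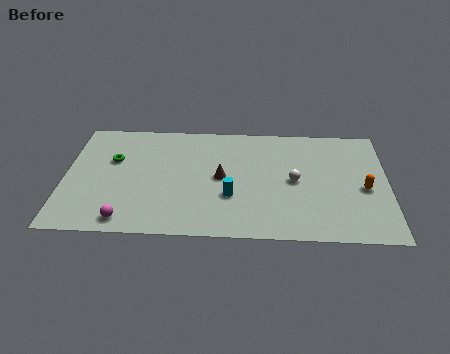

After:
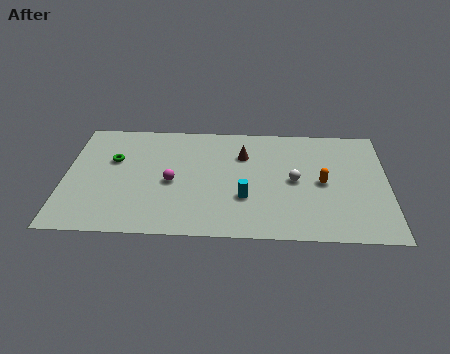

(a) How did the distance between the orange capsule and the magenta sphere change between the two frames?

-4.7

They were about 12.3 units apart before and 7.6 after — 4.7 units closer together.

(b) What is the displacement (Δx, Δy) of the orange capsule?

(-2.1, 0.4)

The orange capsule started near (15.1, 4.1) and ended near (13.0, 4.5).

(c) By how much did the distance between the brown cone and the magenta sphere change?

-1.6

The distance was about 5.9 in the first image and 4.3 in the second, so they moved 1.6 units closer together.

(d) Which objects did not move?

the green torus and the white sphere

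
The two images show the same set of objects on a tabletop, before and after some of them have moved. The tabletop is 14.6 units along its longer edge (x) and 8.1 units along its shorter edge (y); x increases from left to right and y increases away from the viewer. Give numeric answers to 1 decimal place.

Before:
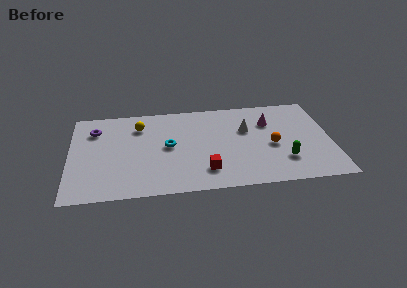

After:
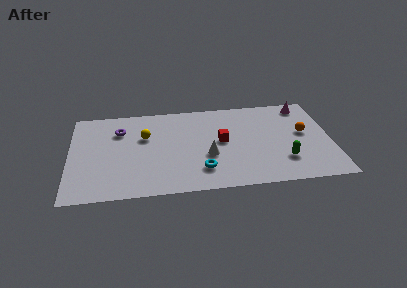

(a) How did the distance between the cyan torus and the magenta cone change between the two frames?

+1.9

The distance was about 5.9 in the first image and 7.8 in the second, so they moved 1.9 units further apart.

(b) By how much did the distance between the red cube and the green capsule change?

-0.4

Before: roughly 4.4 units apart; after: 4.0. That's 0.4 units closer together.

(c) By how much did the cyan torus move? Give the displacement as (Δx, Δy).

(1.8, -2.3)

The cyan torus started near (5.5, 4.2) and ended near (7.3, 1.9).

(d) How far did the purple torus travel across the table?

1.4

From (1.4, 6.1) to (2.8, 5.9), the purple torus covered √(1.4² + 0.2²) ≈ 1.4 units.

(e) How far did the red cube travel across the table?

2.7

From (7.5, 1.8) to (8.5, 4.3), the red cube covered √(1.0² + 2.5²) ≈ 2.7 units.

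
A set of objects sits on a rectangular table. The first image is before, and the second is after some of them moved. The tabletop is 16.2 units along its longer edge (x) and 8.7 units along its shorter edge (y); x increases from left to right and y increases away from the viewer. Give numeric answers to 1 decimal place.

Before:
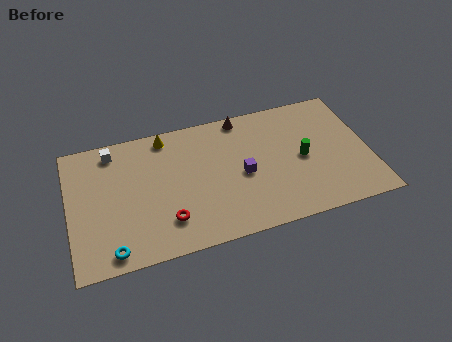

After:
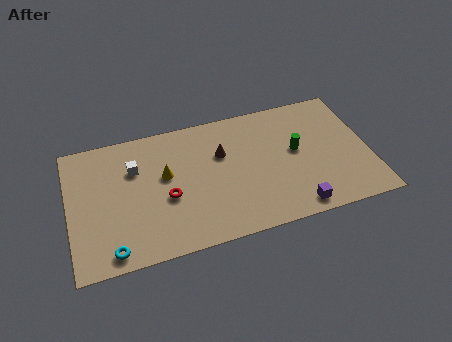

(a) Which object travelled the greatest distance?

the purple cube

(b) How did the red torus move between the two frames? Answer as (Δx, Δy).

(0.1, 1.5)

From the two frames, the red torus sits at roughly (5.1, 2.1) before and (5.2, 3.6) after.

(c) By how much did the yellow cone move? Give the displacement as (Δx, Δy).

(-0.2, -2.6)

From the two frames, the yellow cone sits at roughly (5.4, 7.7) before and (5.2, 5.1) after.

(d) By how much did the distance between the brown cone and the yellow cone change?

-1.0

They were about 4.2 units apart before and 3.2 after — 1.0 units closer together.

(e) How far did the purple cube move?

4.0

The purple cube moved from about (9.3, 4.0) to (11.9, 1.0), a distance of √(2.6² + 3.0²) ≈ 4.0.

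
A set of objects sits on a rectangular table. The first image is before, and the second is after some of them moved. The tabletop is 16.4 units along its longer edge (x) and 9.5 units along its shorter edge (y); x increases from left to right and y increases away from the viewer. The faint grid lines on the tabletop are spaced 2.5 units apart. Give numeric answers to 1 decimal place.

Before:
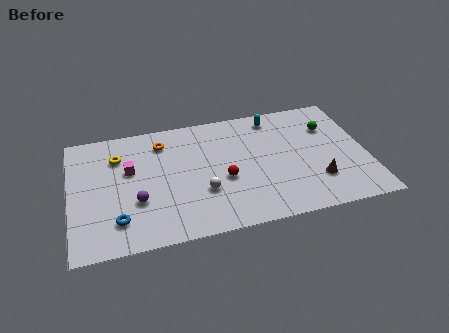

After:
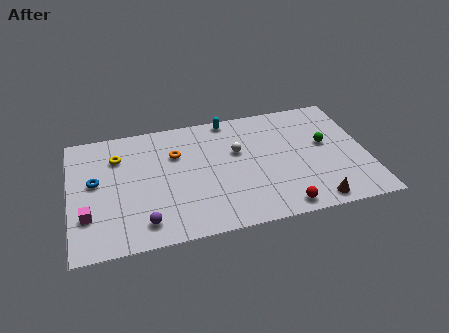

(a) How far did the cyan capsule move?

2.5

The cyan capsule moved from about (11.5, 8.2) to (9.0, 8.7), a distance of √(2.5² + 0.5²) ≈ 2.5.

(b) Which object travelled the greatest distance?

the red sphere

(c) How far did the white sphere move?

3.4

The white sphere was near (7.2, 3.2) before and (9.3, 5.9) after, so it travelled √(2.1² + 2.7²) ≈ 3.4 units.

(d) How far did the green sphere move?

1.3

The green sphere moved from about (14.5, 6.7) to (14.2, 5.4), a distance of √(0.3² + 1.3²) ≈ 1.3.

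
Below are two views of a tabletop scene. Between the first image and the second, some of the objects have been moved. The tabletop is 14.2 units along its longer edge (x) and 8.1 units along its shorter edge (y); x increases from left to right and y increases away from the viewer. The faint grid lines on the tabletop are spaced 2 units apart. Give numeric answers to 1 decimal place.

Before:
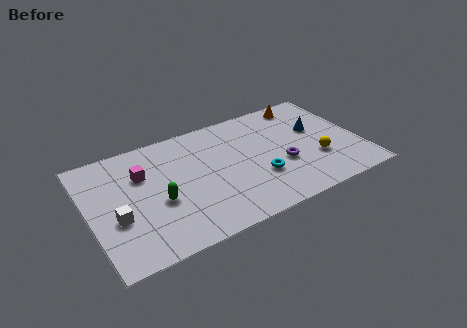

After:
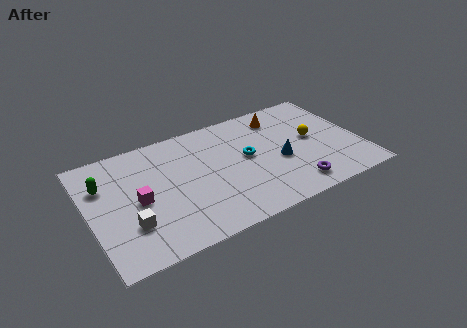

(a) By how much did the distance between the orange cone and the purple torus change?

+0.9

Before: roughly 4.4 units apart; after: 5.3. That's 0.9 units further apart.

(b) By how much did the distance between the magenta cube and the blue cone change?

-1.8

Before: roughly 9.2 units apart; after: 7.4. That's 1.8 units closer together.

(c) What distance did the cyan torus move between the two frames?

1.7

The cyan torus was near (8.7, 2.7) before and (8.3, 4.4) after, so it travelled √(0.4² + 1.7²) ≈ 1.7 units.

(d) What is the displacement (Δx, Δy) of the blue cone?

(-2.2, -1.5)

The blue cone was at about (12.1, 4.9) and moved to about (9.9, 3.4).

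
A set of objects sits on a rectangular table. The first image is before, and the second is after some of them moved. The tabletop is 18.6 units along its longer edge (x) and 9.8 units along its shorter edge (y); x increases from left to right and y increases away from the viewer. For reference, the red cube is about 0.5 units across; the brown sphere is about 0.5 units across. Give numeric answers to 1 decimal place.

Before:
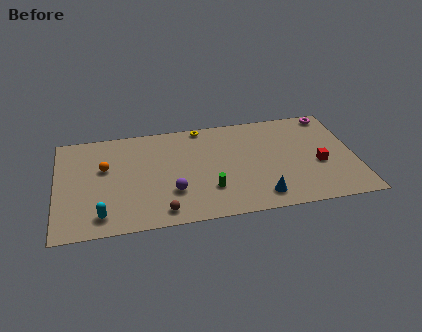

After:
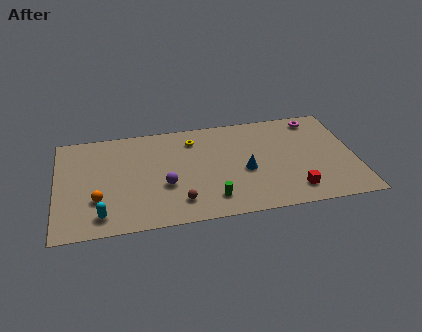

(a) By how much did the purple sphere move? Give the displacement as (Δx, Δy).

(-0.4, 0.7)

From the two frames, the purple sphere sits at roughly (7.1, 3.0) before and (6.7, 3.7) after.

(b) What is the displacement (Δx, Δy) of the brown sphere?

(1.1, 0.7)

From the two frames, the brown sphere sits at roughly (6.4, 1.3) before and (7.5, 2.0) after.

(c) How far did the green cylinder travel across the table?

0.9

The green cylinder moved from about (9.4, 2.8) to (9.5, 1.9), a distance of √(0.1² + 0.9²) ≈ 0.9.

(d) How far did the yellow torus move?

1.3

The yellow torus moved from about (9.2, 9.0) to (8.6, 7.8), a distance of √(0.6² + 1.2²) ≈ 1.3.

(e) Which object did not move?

the cyan capsule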